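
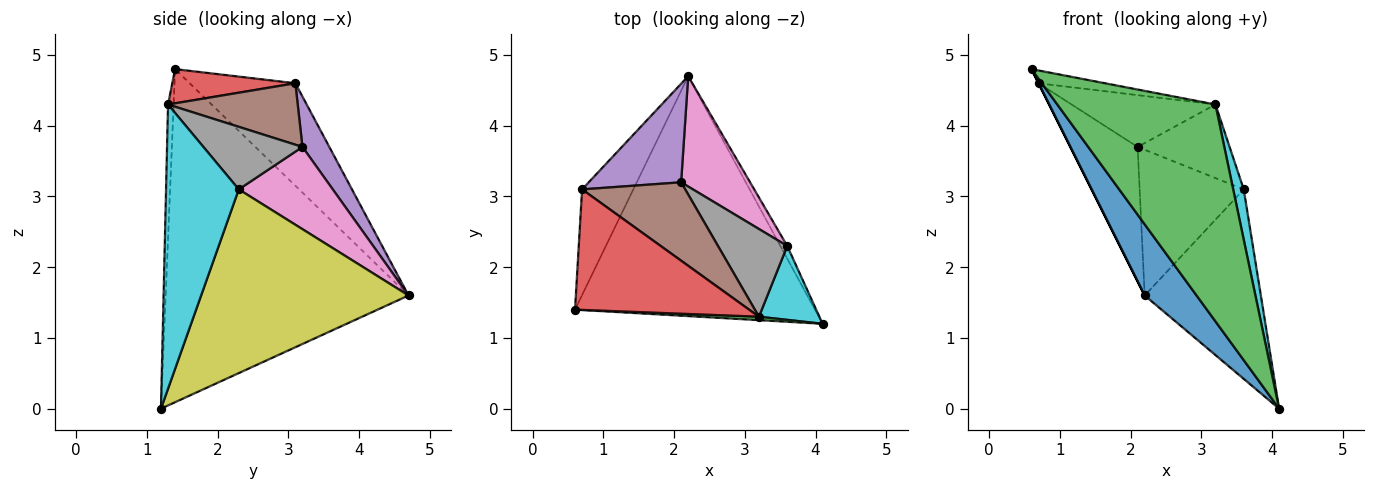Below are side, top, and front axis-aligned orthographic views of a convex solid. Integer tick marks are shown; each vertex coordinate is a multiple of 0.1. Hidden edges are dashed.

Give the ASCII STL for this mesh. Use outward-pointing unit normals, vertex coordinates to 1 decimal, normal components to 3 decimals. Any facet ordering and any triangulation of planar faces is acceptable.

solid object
 facet normal -0.800 -0.171 -0.576
  outer loop
   vertex 2.2 4.7 1.6
   vertex 4.1 1.2 0.0
   vertex 0.6 1.4 4.8
  endloop
 endfacet
 facet normal -0.894 0.000 -0.447
  outer loop
   vertex 0.7 3.1 4.6
   vertex 2.2 4.7 1.6
   vertex 0.6 1.4 4.8
  endloop
 endfacet
 facet normal -0.035 -0.999 0.016
  outer loop
   vertex 3.2 1.3 4.3
   vertex 0.6 1.4 4.8
   vertex 4.1 1.2 0.0
  endloop
 endfacet
 facet normal 0.192 0.104 0.976
  outer loop
   vertex 3.2 1.3 4.3
   vertex 0.7 3.1 4.6
   vertex 0.6 1.4 4.8
  endloop
 endfacet
 facet normal 0.307 0.767 0.563
  outer loop
   vertex 2.1 3.2 3.7
   vertex 2.2 4.7 1.6
   vertex 0.7 3.1 4.6
  endloop
 endfacet
 facet normal 0.445 0.494 0.747
  outer loop
   vertex 2.1 3.2 3.7
   vertex 0.7 3.1 4.6
   vertex 3.2 1.3 4.3
  endloop
 endfacet
 facet normal 0.584 0.647 0.490
  outer loop
   vertex 3.6 2.3 3.1
   vertex 2.2 4.7 1.6
   vertex 2.1 3.2 3.7
  endloop
 endfacet
 facet normal 0.569 0.528 0.630
  outer loop
   vertex 3.6 2.3 3.1
   vertex 2.1 3.2 3.7
   vertex 3.2 1.3 4.3
  endloop
 endfacet
 facet normal 0.872 0.488 -0.033
  outer loop
   vertex 3.6 2.3 3.1
   vertex 4.1 1.2 0.0
   vertex 2.2 4.7 1.6
  endloop
 endfacet
 facet normal 0.968 -0.140 0.206
  outer loop
   vertex 3.6 2.3 3.1
   vertex 3.2 1.3 4.3
   vertex 4.1 1.2 0.0
  endloop
 endfacet
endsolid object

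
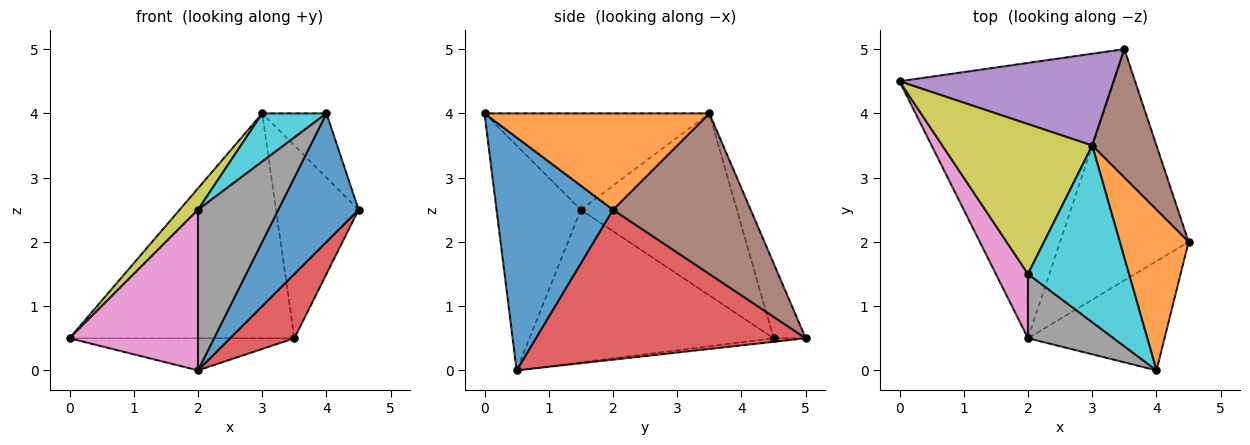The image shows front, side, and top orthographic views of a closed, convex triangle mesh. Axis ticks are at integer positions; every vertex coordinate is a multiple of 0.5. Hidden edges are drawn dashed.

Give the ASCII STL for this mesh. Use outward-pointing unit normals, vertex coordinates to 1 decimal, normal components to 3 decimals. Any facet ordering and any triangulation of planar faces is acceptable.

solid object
 facet normal 0.741 -0.511 -0.435
  outer loop
   vertex 4.0 0.0 4.0
   vertex 2.0 0.5 0.0
   vertex 4.5 2.0 2.5
  endloop
 endfacet
 facet normal 0.793 0.226 0.566
  outer loop
   vertex 3.0 3.5 4.0
   vertex 4.0 0.0 4.0
   vertex 4.5 2.0 2.5
  endloop
 endfacet
 facet normal -0.017 0.116 -0.993
  outer loop
   vertex 3.5 5.0 0.5
   vertex 2.0 0.5 0.0
   vertex 0.0 4.5 0.5
  endloop
 endfacet
 facet normal 0.747 -0.178 -0.640
  outer loop
   vertex 3.5 5.0 0.5
   vertex 4.5 2.0 2.5
   vertex 2.0 0.5 0.0
  endloop
 endfacet
 facet normal -0.131 0.918 0.375
  outer loop
   vertex 3.5 5.0 0.5
   vertex 0.0 4.5 0.5
   vertex 3.0 3.5 4.0
  endloop
 endfacet
 facet normal 0.811 0.487 0.324
  outer loop
   vertex 3.5 5.0 0.5
   vertex 3.0 3.5 4.0
   vertex 4.5 2.0 2.5
  endloop
 endfacet
 facet normal -0.870 -0.458 0.183
  outer loop
   vertex 2.0 1.5 2.5
   vertex 0.0 4.5 0.5
   vertex 2.0 0.5 0.0
  endloop
 endfacet
 facet normal -0.698 -0.665 0.266
  outer loop
   vertex 2.0 1.5 2.5
   vertex 2.0 0.5 0.0
   vertex 4.0 0.0 4.0
  endloop
 endfacet
 facet normal -0.769 -0.090 0.633
  outer loop
   vertex 2.0 1.5 2.5
   vertex 3.0 3.5 4.0
   vertex 0.0 4.5 0.5
  endloop
 endfacet
 facet normal -0.677 -0.194 0.710
  outer loop
   vertex 2.0 1.5 2.5
   vertex 4.0 0.0 4.0
   vertex 3.0 3.5 4.0
  endloop
 endfacet
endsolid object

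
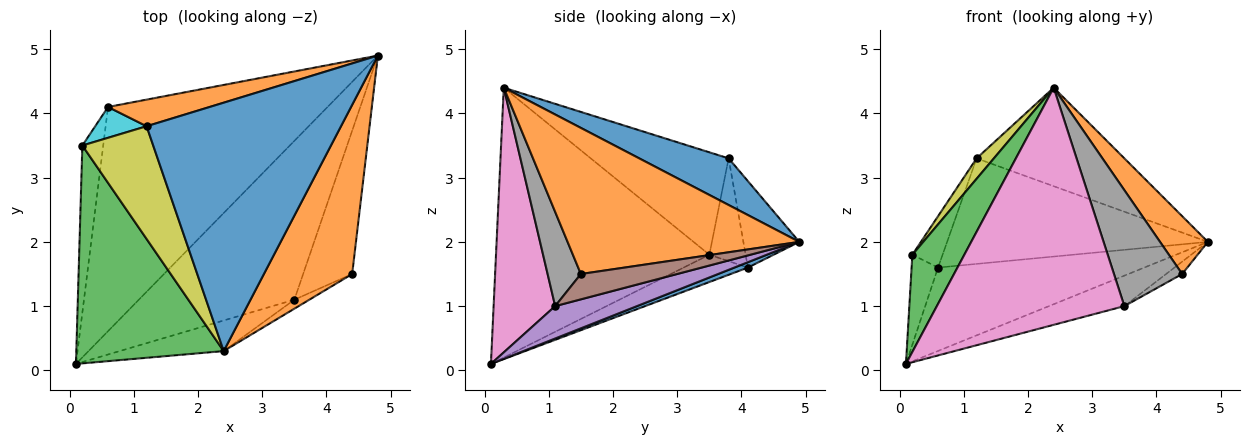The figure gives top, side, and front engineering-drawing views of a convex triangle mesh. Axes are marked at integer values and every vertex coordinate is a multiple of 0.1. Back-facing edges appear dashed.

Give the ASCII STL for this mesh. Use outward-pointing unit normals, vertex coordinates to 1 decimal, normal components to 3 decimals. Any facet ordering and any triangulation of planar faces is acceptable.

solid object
 facet normal 0.023 0.349 -0.937
  outer loop
   vertex 0.6 4.1 1.6
   vertex 4.8 4.9 2.0
   vertex 0.1 0.1 0.1
  endloop
 endfacet
 facet normal 0.843 -0.174 0.509
  outer loop
   vertex 4.4 1.5 1.5
   vertex 4.8 4.9 2.0
   vertex 2.4 0.3 4.4
  endloop
 endfacet
 facet normal -0.858 -0.209 0.469
  outer loop
   vertex 0.2 3.5 1.8
   vertex 0.1 0.1 0.1
   vertex 2.4 0.3 4.4
  endloop
 endfacet
 facet normal -0.755 0.311 -0.577
  outer loop
   vertex 0.2 3.5 1.8
   vertex 0.6 4.1 1.6
   vertex 0.1 0.1 0.1
  endloop
 endfacet
 facet normal 0.200 0.185 -0.962
  outer loop
   vertex 3.5 1.1 1.0
   vertex 0.1 0.1 0.1
   vertex 4.8 4.9 2.0
  endloop
 endfacet
 facet normal 0.458 0.076 -0.886
  outer loop
   vertex 3.5 1.1 1.0
   vertex 4.8 4.9 2.0
   vertex 4.4 1.5 1.5
  endloop
 endfacet
 facet normal 0.310 -0.943 -0.122
  outer loop
   vertex 3.5 1.1 1.0
   vertex 2.4 0.3 4.4
   vertex 0.1 0.1 0.1
  endloop
 endfacet
 facet normal 0.437 -0.897 -0.070
  outer loop
   vertex 3.5 1.1 1.0
   vertex 4.4 1.5 1.5
   vertex 2.4 0.3 4.4
  endloop
 endfacet
 facet normal -0.818 -0.103 0.566
  outer loop
   vertex 1.2 3.8 3.3
   vertex 0.2 3.5 1.8
   vertex 2.4 0.3 4.4
  endloop
 endfacet
 facet normal -0.717 0.598 0.359
  outer loop
   vertex 1.2 3.8 3.3
   vertex 0.6 4.1 1.6
   vertex 0.2 3.5 1.8
  endloop
 endfacet
 facet normal 0.218 0.360 0.907
  outer loop
   vertex 1.2 3.8 3.3
   vertex 2.4 0.3 4.4
   vertex 4.8 4.9 2.0
  endloop
 endfacet
 facet normal -0.204 0.949 0.239
  outer loop
   vertex 1.2 3.8 3.3
   vertex 4.8 4.9 2.0
   vertex 0.6 4.1 1.6
  endloop
 endfacet
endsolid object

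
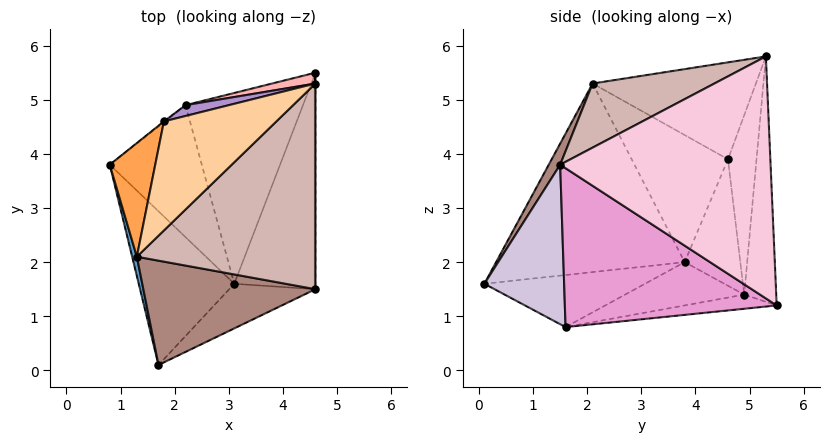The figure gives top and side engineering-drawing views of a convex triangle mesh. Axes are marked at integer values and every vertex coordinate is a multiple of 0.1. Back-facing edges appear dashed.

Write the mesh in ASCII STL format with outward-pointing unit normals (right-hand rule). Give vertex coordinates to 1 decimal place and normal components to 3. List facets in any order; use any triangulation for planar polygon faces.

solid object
 facet normal -0.971 -0.239 0.024
  outer loop
   vertex 1.3 2.1 5.3
   vertex 0.8 3.8 2.0
   vertex 1.7 0.1 1.6
  endloop
 endfacet
 facet normal -0.479 -0.022 -0.878
  outer loop
   vertex 3.1 1.6 0.8
   vertex 1.7 0.1 1.6
   vertex 0.8 3.8 2.0
  endloop
 endfacet
 facet normal -0.881 0.353 0.315
  outer loop
   vertex 1.8 4.6 3.9
   vertex 0.8 3.8 2.0
   vertex 1.3 2.1 5.3
  endloop
 endfacet
 facet normal -0.571 0.485 0.662
  outer loop
   vertex 1.8 4.6 3.9
   vertex 1.3 2.1 5.3
   vertex 4.6 5.3 5.8
  endloop
 endfacet
 facet normal -0.425 0.048 -0.904
  outer loop
   vertex 2.2 4.9 1.4
   vertex 3.1 1.6 0.8
   vertex 0.8 3.8 2.0
  endloop
 endfacet
 facet normal -0.118 0.146 -0.982
  outer loop
   vertex 2.2 4.9 1.4
   vertex 4.6 5.5 1.2
   vertex 3.1 1.6 0.8
  endloop
 endfacet
 facet normal -0.619 0.785 -0.005
  outer loop
   vertex 2.2 4.9 1.4
   vertex 0.8 3.8 2.0
   vertex 1.8 4.6 3.9
  endloop
 endfacet
 facet normal -0.239 0.970 0.042
  outer loop
   vertex 2.2 4.9 1.4
   vertex 4.6 5.3 5.8
   vertex 4.6 5.5 1.2
  endloop
 endfacet
 facet normal -0.286 0.956 0.069
  outer loop
   vertex 2.2 4.9 1.4
   vertex 1.8 4.6 3.9
   vertex 4.6 5.3 5.8
  endloop
 endfacet
 facet normal 0.599 -0.732 -0.324
  outer loop
   vertex 4.6 1.5 3.8
   vertex 1.7 0.1 1.6
   vertex 3.1 1.6 0.8
  endloop
 endfacet
 facet normal 0.059 -0.876 0.480
  outer loop
   vertex 4.6 1.5 3.8
   vertex 1.3 2.1 5.3
   vertex 1.7 0.1 1.6
  endloop
 endfacet
 facet normal 0.303 -0.444 0.843
  outer loop
   vertex 4.6 1.5 3.8
   vertex 4.6 5.3 5.8
   vertex 1.3 2.1 5.3
  endloop
 endfacet
 facet normal 0.854 -0.284 -0.436
  outer loop
   vertex 4.6 1.5 3.8
   vertex 3.1 1.6 0.8
   vertex 4.6 5.5 1.2
  endloop
 endfacet
 facet normal 1.000 0.000 0.000
  outer loop
   vertex 4.6 1.5 3.8
   vertex 4.6 5.5 1.2
   vertex 4.6 5.3 5.8
  endloop
 endfacet
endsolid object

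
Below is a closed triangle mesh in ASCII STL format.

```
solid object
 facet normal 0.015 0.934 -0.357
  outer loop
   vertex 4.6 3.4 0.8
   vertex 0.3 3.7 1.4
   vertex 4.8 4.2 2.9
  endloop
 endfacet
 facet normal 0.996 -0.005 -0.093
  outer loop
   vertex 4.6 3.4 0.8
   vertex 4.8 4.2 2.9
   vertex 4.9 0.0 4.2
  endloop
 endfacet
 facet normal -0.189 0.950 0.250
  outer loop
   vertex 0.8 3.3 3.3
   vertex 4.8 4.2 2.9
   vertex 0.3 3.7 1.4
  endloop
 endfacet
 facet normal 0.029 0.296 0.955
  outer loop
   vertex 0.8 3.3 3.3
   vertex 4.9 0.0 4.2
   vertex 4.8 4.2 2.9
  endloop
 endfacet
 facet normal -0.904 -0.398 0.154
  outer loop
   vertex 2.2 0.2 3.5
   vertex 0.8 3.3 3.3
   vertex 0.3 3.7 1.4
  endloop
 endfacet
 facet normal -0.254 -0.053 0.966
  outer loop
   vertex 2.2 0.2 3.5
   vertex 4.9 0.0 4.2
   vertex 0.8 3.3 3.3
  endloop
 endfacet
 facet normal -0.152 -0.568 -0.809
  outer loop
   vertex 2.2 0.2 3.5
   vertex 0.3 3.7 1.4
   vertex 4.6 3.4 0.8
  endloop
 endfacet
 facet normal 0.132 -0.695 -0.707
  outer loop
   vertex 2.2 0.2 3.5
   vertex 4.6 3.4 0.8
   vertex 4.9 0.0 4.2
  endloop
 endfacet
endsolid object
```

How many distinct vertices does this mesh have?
6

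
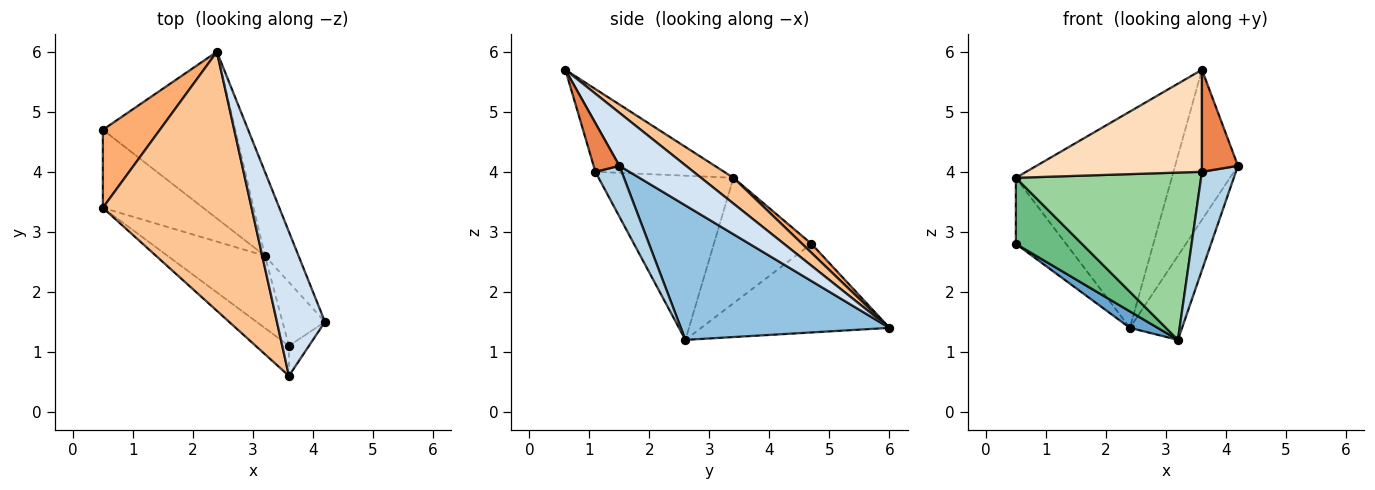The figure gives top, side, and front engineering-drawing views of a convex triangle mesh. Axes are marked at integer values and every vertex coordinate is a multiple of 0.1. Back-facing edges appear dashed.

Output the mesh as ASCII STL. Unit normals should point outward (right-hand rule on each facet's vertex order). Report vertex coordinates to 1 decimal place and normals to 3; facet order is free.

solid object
 facet normal -0.554 -0.082 -0.828
  outer loop
   vertex 3.2 2.6 1.2
   vertex 0.5 4.7 2.8
   vertex 2.4 6.0 1.4
  endloop
 endfacet
 facet normal 0.943 0.236 -0.236
  outer loop
   vertex 3.2 2.6 1.2
   vertex 2.4 6.0 1.4
   vertex 4.2 1.5 4.1
  endloop
 endfacet
 facet normal 0.545 -0.704 -0.455
  outer loop
   vertex 3.6 1.1 4.0
   vertex 3.2 2.6 1.2
   vertex 4.2 1.5 4.1
  endloop
 endfacet
 facet normal 0.607 0.573 0.550
  outer loop
   vertex 3.6 0.6 5.7
   vertex 4.2 1.5 4.1
   vertex 2.4 6.0 1.4
  endloop
 endfacet
 facet normal 0.566 -0.791 -0.233
  outer loop
   vertex 3.6 0.6 5.7
   vertex 3.6 1.1 4.0
   vertex 4.2 1.5 4.1
  endloop
 endfacet
 facet normal 0.120 0.641 0.758
  outer loop
   vertex 0.5 3.4 3.9
   vertex 2.4 6.0 1.4
   vertex 0.5 4.7 2.8
  endloop
 endfacet
 facet normal 0.132 0.635 0.761
  outer loop
   vertex 0.5 3.4 3.9
   vertex 3.6 0.6 5.7
   vertex 2.4 6.0 1.4
  endloop
 endfacet
 facet normal -0.575 -0.785 -0.231
  outer loop
   vertex 0.5 3.4 3.9
   vertex 3.6 1.1 4.0
   vertex 3.6 0.6 5.7
  endloop
 endfacet
 facet normal -0.691 -0.467 -0.552
  outer loop
   vertex 0.5 3.4 3.9
   vertex 0.5 4.7 2.8
   vertex 3.2 2.6 1.2
  endloop
 endfacet
 facet normal -0.556 -0.763 -0.330
  outer loop
   vertex 0.5 3.4 3.9
   vertex 3.2 2.6 1.2
   vertex 3.6 1.1 4.0
  endloop
 endfacet
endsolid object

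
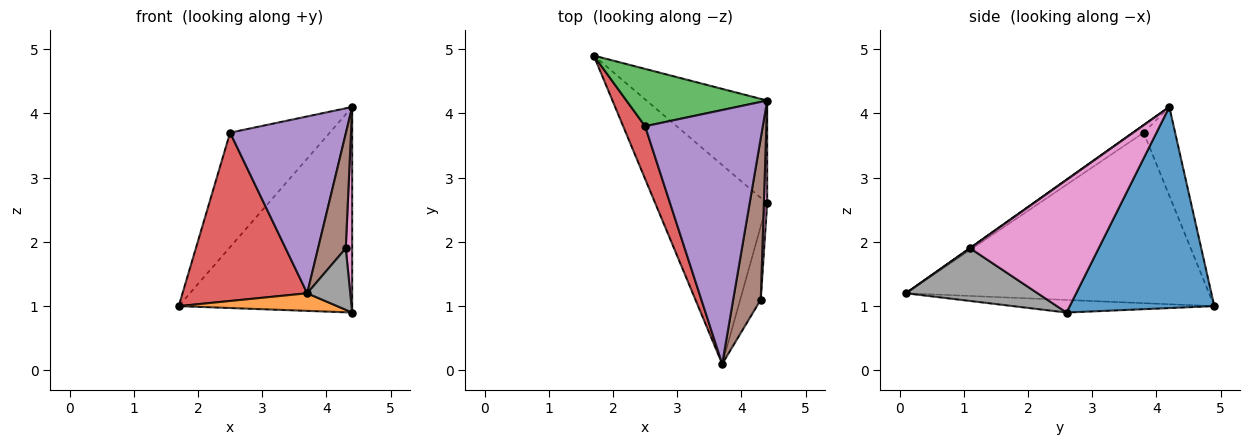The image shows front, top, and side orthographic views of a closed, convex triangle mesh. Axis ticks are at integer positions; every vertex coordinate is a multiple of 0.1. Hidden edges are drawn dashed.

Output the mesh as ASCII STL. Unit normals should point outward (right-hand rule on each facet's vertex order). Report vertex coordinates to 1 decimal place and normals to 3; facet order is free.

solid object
 facet normal 0.598 0.717 -0.359
  outer loop
   vertex 4.4 2.6 0.9
   vertex 1.7 4.9 1.0
   vertex 4.4 4.2 4.1
  endloop
 endfacet
 facet normal -0.111 -0.088 -0.990
  outer loop
   vertex 4.4 2.6 0.9
   vertex 3.7 0.1 1.2
   vertex 1.7 4.9 1.0
  endloop
 endfacet
 facet normal -0.272 0.860 0.431
  outer loop
   vertex 2.5 3.8 3.7
   vertex 4.4 4.2 4.1
   vertex 1.7 4.9 1.0
  endloop
 endfacet
 facet normal -0.918 -0.378 0.118
  outer loop
   vertex 2.5 3.8 3.7
   vertex 1.7 4.9 1.0
   vertex 3.7 0.1 1.2
  endloop
 endfacet
 facet normal -0.052 -0.571 0.819
  outer loop
   vertex 2.5 3.8 3.7
   vertex 3.7 0.1 1.2
   vertex 4.4 4.2 4.1
  endloop
 endfacet
 facet normal 0.014 -0.579 0.815
  outer loop
   vertex 4.3 1.1 1.9
   vertex 4.4 4.2 4.1
   vertex 3.7 0.1 1.2
  endloop
 endfacet
 facet normal 0.998 -0.050 0.025
  outer loop
   vertex 4.3 1.1 1.9
   vertex 4.4 2.6 0.9
   vertex 4.4 4.2 4.1
  endloop
 endfacet
 facet normal 0.891 -0.291 -0.348
  outer loop
   vertex 4.3 1.1 1.9
   vertex 3.7 0.1 1.2
   vertex 4.4 2.6 0.9
  endloop
 endfacet
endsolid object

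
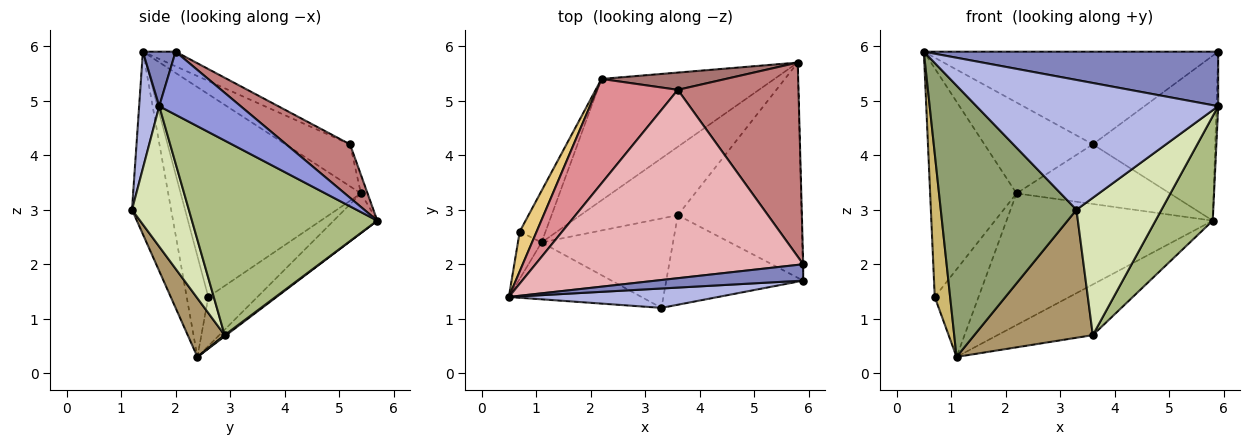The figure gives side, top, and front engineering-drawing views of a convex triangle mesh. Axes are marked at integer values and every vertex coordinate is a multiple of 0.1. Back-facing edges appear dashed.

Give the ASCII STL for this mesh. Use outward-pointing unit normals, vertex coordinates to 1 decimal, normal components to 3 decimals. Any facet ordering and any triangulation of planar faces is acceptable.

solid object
 facet normal -0.154 0.726 -0.670
  outer loop
   vertex 2.2 5.4 3.3
   vertex 5.8 5.7 2.8
   vertex 1.1 2.4 0.3
  endloop
 endfacet
 facet normal 0.106 -0.952 0.286
  outer loop
   vertex 5.9 2.0 5.9
   vertex 0.5 1.4 5.9
   vertex 5.9 1.7 4.9
  endloop
 endfacet
 facet normal 1.000 0.022 -0.006
  outer loop
   vertex 5.9 2.0 5.9
   vertex 5.9 1.7 4.9
   vertex 5.8 5.7 2.8
  endloop
 endfacet
 facet normal 0.082 -0.986 0.147
  outer loop
   vertex 3.3 1.2 3.0
   vertex 5.9 1.7 4.9
   vertex 0.5 1.4 5.9
  endloop
 endfacet
 facet normal -0.272 -0.942 -0.197
  outer loop
   vertex 3.3 1.2 3.0
   vertex 0.5 1.4 5.9
   vertex 1.1 2.4 0.3
  endloop
 endfacet
 facet normal 0.817 -0.252 -0.519
  outer loop
   vertex 3.6 2.9 0.7
   vertex 5.8 5.7 2.8
   vertex 5.9 1.7 4.9
  endloop
 endfacet
 facet normal 0.010 0.595 -0.804
  outer loop
   vertex 3.6 2.9 0.7
   vertex 1.1 2.4 0.3
   vertex 5.8 5.7 2.8
  endloop
 endfacet
 facet normal 0.489 -0.731 -0.476
  outer loop
   vertex 3.6 2.9 0.7
   vertex 5.9 1.7 4.9
   vertex 3.3 1.2 3.0
  endloop
 endfacet
 facet normal 0.248 -0.794 -0.555
  outer loop
   vertex 3.6 2.9 0.7
   vertex 3.3 1.2 3.0
   vertex 1.1 2.4 0.3
  endloop
 endfacet
 facet normal -0.800 -0.570 -0.187
  outer loop
   vertex 0.7 2.6 1.4
   vertex 1.1 2.4 0.3
   vertex 0.5 1.4 5.9
  endloop
 endfacet
 facet normal -0.899 0.431 0.075
  outer loop
   vertex 0.7 2.6 1.4
   vertex 0.5 1.4 5.9
   vertex 2.2 5.4 3.3
  endloop
 endfacet
 facet normal -0.694 0.620 -0.365
  outer loop
   vertex 0.7 2.6 1.4
   vertex 2.2 5.4 3.3
   vertex 1.1 2.4 0.3
  endloop
 endfacet
 facet normal -0.041 0.960 0.278
  outer loop
   vertex 3.6 5.2 4.2
   vertex 5.8 5.7 2.8
   vertex 2.2 5.4 3.3
  endloop
 endfacet
 facet normal 0.320 0.614 0.722
  outer loop
   vertex 3.6 5.2 4.2
   vertex 5.9 2.0 5.9
   vertex 5.8 5.7 2.8
  endloop
 endfacet
 facet normal -0.364 0.611 0.702
  outer loop
   vertex 3.6 5.2 4.2
   vertex 2.2 5.4 3.3
   vertex 0.5 1.4 5.9
  endloop
 endfacet
 facet normal -0.049 0.441 0.896
  outer loop
   vertex 3.6 5.2 4.2
   vertex 0.5 1.4 5.9
   vertex 5.9 2.0 5.9
  endloop
 endfacet
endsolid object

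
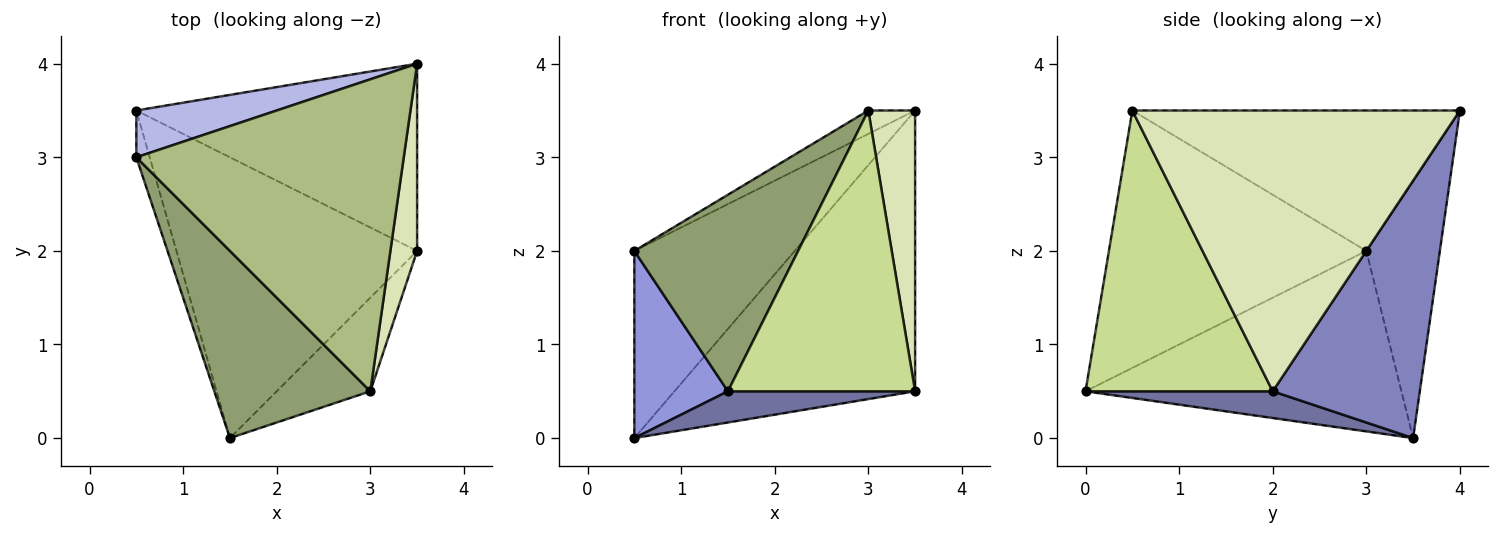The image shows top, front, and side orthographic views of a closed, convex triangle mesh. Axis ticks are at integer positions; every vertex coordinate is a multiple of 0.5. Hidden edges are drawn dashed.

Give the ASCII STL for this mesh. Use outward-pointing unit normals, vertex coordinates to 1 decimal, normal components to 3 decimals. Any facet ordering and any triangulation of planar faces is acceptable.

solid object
 facet normal 0.110 -0.110 -0.988
  outer loop
   vertex 1.5 0.0 0.5
   vertex 0.5 3.5 0.0
   vertex 3.5 2.0 0.5
  endloop
 endfacet
 facet normal 0.453 0.742 -0.494
  outer loop
   vertex 3.5 4.0 3.5
   vertex 3.5 2.0 0.5
   vertex 0.5 3.5 0.0
  endloop
 endfacet
 facet normal -0.956 -0.283 -0.071
  outer loop
   vertex 0.5 3.0 2.0
   vertex 0.5 3.5 0.0
   vertex 1.5 0.0 0.5
  endloop
 endfacet
 facet normal -0.406 0.886 0.222
  outer loop
   vertex 0.5 3.0 2.0
   vertex 3.5 4.0 3.5
   vertex 0.5 3.5 0.0
  endloop
 endfacet
 facet normal -0.751 -0.478 0.455
  outer loop
   vertex 3.0 0.5 3.5
   vertex 0.5 3.0 2.0
   vertex 1.5 0.0 0.5
  endloop
 endfacet
 facet normal -0.464 0.066 0.883
  outer loop
   vertex 3.0 0.5 3.5
   vertex 3.5 4.0 3.5
   vertex 0.5 3.0 2.0
  endloop
 endfacet
 facet normal 0.688 -0.688 -0.229
  outer loop
   vertex 3.0 0.5 3.5
   vertex 1.5 0.0 0.5
   vertex 3.5 2.0 0.5
  endloop
 endfacet
 facet normal 0.986 -0.141 0.094
  outer loop
   vertex 3.0 0.5 3.5
   vertex 3.5 2.0 0.5
   vertex 3.5 4.0 3.5
  endloop
 endfacet
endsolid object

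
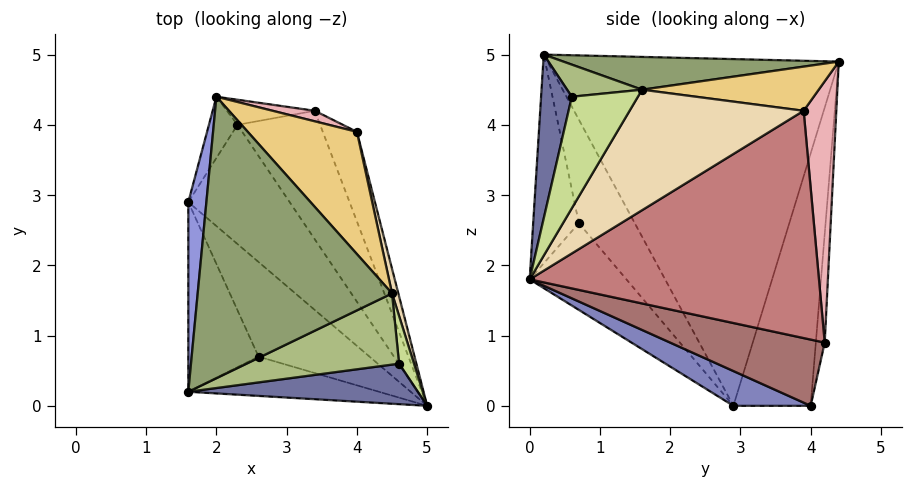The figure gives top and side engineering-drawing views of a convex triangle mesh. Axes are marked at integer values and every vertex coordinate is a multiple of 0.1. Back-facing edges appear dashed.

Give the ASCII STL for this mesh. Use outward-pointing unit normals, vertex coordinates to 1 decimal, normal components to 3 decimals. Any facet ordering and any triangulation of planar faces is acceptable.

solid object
 facet normal 0.176 -0.953 0.247
  outer loop
   vertex 4.6 0.6 4.4
   vertex 1.6 0.2 5.0
   vertex 5.0 0.0 1.8
  endloop
 endfacet
 facet normal 0.318 -0.202 -0.926
  outer loop
   vertex 1.6 2.9 0.0
   vertex 2.3 4.0 0.0
   vertex 5.0 0.0 1.8
  endloop
 endfacet
 facet normal -0.994 0.096 0.052
  outer loop
   vertex 1.6 2.9 0.0
   vertex 1.6 0.2 5.0
   vertex 2.0 4.4 4.9
  endloop
 endfacet
 facet normal -0.840 0.534 -0.095
  outer loop
   vertex 1.6 2.9 0.0
   vertex 2.0 4.4 4.9
   vertex 2.3 4.0 0.0
  endloop
 endfacet
 facet normal 0.166 0.008 0.986
  outer loop
   vertex 4.5 1.6 4.5
   vertex 2.0 4.4 4.9
   vertex 1.6 0.2 5.0
  endloop
 endfacet
 facet normal 0.205 -0.077 0.976
  outer loop
   vertex 4.5 1.6 4.5
   vertex 1.6 0.2 5.0
   vertex 4.6 0.6 4.4
  endloop
 endfacet
 facet normal 0.988 0.086 0.132
  outer loop
   vertex 4.5 1.6 4.5
   vertex 4.6 0.6 4.4
   vertex 5.0 0.0 1.8
  endloop
 endfacet
 facet normal -0.365 -0.870 -0.333
  outer loop
   vertex 2.6 0.7 2.6
   vertex 5.0 0.0 1.8
   vertex 1.6 0.2 5.0
  endloop
 endfacet
 facet normal -0.574 -0.721 -0.389
  outer loop
   vertex 2.6 0.7 2.6
   vertex 1.6 0.2 5.0
   vertex 1.6 2.9 0.0
  endloop
 endfacet
 facet normal -0.392 -0.771 -0.502
  outer loop
   vertex 2.6 0.7 2.6
   vertex 1.6 2.9 0.0
   vertex 5.0 0.0 1.8
  endloop
 endfacet
 facet normal 0.368 0.198 0.909
  outer loop
   vertex 4.0 3.9 4.2
   vertex 2.0 4.4 4.9
   vertex 4.5 1.6 4.5
  endloop
 endfacet
 facet normal 0.975 0.218 0.051
  outer loop
   vertex 4.0 3.9 4.2
   vertex 4.5 1.6 4.5
   vertex 5.0 0.0 1.8
  endloop
 endfacet
 facet normal 0.624 0.071 -0.778
  outer loop
   vertex 3.4 4.2 0.9
   vertex 5.0 0.0 1.8
   vertex 2.3 4.0 0.0
  endloop
 endfacet
 facet normal 0.935 0.326 -0.140
  outer loop
   vertex 3.4 4.2 0.9
   vertex 4.0 3.9 4.2
   vertex 5.0 0.0 1.8
  endloop
 endfacet
 facet normal -0.108 0.990 -0.087
  outer loop
   vertex 3.4 4.2 0.9
   vertex 2.3 4.0 0.0
   vertex 2.0 4.4 4.9
  endloop
 endfacet
 facet normal 0.256 0.966 0.041
  outer loop
   vertex 3.4 4.2 0.9
   vertex 2.0 4.4 4.9
   vertex 4.0 3.9 4.2
  endloop
 endfacet
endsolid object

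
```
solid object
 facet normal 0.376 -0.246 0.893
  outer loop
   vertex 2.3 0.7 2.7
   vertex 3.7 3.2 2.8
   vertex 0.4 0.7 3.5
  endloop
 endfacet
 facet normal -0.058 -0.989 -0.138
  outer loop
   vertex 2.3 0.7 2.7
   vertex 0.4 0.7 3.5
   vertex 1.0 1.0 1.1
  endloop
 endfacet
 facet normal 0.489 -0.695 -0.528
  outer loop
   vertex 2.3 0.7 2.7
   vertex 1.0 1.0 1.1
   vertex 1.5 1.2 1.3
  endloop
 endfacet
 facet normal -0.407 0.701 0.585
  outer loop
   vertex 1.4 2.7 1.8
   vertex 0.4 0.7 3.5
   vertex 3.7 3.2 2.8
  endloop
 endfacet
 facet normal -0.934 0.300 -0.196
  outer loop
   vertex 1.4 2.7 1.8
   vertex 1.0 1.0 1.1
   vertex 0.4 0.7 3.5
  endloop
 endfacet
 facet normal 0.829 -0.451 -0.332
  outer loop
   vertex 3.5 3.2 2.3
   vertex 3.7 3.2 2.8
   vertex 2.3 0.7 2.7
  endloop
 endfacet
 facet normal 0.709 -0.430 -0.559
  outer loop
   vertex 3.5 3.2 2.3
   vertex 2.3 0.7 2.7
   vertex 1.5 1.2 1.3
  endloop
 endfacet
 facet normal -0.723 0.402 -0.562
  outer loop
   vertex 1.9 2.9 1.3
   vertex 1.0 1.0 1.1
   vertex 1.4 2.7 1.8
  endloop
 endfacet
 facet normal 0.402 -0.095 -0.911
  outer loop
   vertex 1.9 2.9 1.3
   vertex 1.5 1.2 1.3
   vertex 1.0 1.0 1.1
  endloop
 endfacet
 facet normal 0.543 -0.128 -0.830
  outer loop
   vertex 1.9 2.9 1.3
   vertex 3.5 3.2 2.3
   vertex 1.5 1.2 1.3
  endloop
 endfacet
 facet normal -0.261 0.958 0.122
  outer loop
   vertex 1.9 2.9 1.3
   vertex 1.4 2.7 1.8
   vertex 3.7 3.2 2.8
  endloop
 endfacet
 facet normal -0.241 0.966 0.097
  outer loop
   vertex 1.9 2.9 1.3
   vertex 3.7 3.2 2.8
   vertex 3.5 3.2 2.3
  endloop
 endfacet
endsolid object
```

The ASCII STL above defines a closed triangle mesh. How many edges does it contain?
18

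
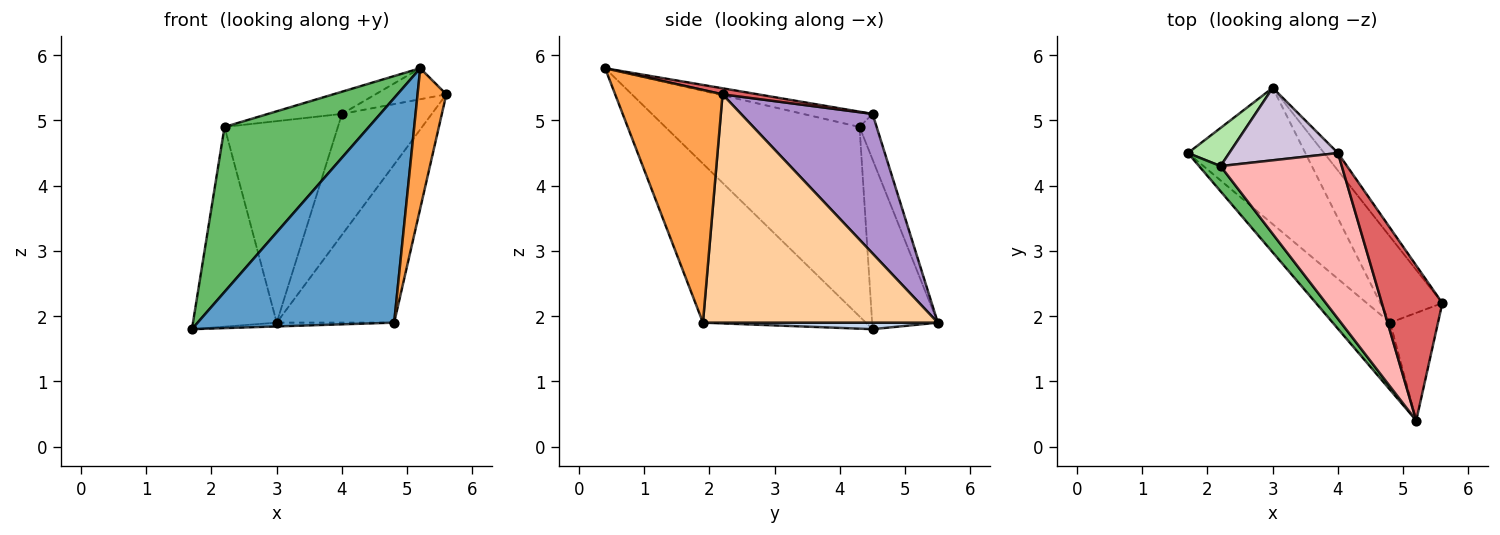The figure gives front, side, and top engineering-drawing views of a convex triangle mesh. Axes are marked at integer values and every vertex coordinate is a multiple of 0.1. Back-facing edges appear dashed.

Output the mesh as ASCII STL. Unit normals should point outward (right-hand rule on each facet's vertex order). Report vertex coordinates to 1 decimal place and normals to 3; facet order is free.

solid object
 facet normal -0.622 -0.750 -0.225
  outer loop
   vertex 4.8 1.9 1.9
   vertex 5.2 0.4 5.8
   vertex 1.7 4.5 1.8
  endloop
 endfacet
 facet normal 0.055 0.028 -0.998
  outer loop
   vertex 4.8 1.9 1.9
   vertex 1.7 4.5 1.8
   vertex 3.0 5.5 1.9
  endloop
 endfacet
 facet normal 0.947 -0.254 -0.195
  outer loop
   vertex 4.8 1.9 1.9
   vertex 5.6 2.2 5.4
   vertex 5.2 0.4 5.8
  endloop
 endfacet
 facet normal 0.869 0.435 -0.236
  outer loop
   vertex 4.8 1.9 1.9
   vertex 3.0 5.5 1.9
   vertex 5.6 2.2 5.4
  endloop
 endfacet
 facet normal -0.799 -0.594 0.091
  outer loop
   vertex 2.2 4.3 4.9
   vertex 1.7 4.5 1.8
   vertex 5.2 0.4 5.8
  endloop
 endfacet
 facet normal -0.610 0.778 0.149
  outer loop
   vertex 2.2 4.3 4.9
   vertex 3.0 5.5 1.9
   vertex 1.7 4.5 1.8
  endloop
 endfacet
 facet normal 0.098 0.195 0.976
  outer loop
   vertex 4.0 4.5 5.1
   vertex 5.2 0.4 5.8
   vertex 5.6 2.2 5.4
  endloop
 endfacet
 facet normal -0.124 0.132 0.984
  outer loop
   vertex 4.0 4.5 5.1
   vertex 2.2 4.3 4.9
   vertex 5.2 0.4 5.8
  endloop
 endfacet
 facet normal 0.823 0.562 -0.082
  outer loop
   vertex 4.0 4.5 5.1
   vertex 5.6 2.2 5.4
   vertex 3.0 5.5 1.9
  endloop
 endfacet
 facet normal -0.141 0.932 0.335
  outer loop
   vertex 4.0 4.5 5.1
   vertex 3.0 5.5 1.9
   vertex 2.2 4.3 4.9
  endloop
 endfacet
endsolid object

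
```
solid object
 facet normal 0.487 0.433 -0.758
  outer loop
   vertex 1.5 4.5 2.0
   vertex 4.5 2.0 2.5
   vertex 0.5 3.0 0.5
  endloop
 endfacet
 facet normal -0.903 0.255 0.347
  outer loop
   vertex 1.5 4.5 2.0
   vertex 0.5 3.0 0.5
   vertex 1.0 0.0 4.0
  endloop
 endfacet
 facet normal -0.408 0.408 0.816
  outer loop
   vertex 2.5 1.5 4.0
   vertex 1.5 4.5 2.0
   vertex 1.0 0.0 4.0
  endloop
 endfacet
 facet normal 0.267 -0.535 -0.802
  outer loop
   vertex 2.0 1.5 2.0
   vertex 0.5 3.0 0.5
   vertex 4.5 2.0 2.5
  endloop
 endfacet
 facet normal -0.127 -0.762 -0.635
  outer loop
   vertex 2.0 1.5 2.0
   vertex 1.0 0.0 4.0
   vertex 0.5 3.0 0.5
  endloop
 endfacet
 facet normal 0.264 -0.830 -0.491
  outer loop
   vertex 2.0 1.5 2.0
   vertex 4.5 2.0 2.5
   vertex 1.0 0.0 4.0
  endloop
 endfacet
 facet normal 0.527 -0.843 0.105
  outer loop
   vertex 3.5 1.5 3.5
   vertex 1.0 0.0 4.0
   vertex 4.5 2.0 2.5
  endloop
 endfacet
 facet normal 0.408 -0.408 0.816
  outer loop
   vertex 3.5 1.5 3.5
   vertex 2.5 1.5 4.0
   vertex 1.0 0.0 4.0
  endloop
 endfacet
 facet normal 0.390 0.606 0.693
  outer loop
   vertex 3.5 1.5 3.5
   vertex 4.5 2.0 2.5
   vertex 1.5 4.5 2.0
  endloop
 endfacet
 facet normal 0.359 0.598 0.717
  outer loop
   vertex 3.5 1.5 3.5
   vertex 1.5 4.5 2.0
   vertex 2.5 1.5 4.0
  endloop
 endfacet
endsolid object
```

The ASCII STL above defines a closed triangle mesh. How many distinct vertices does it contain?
7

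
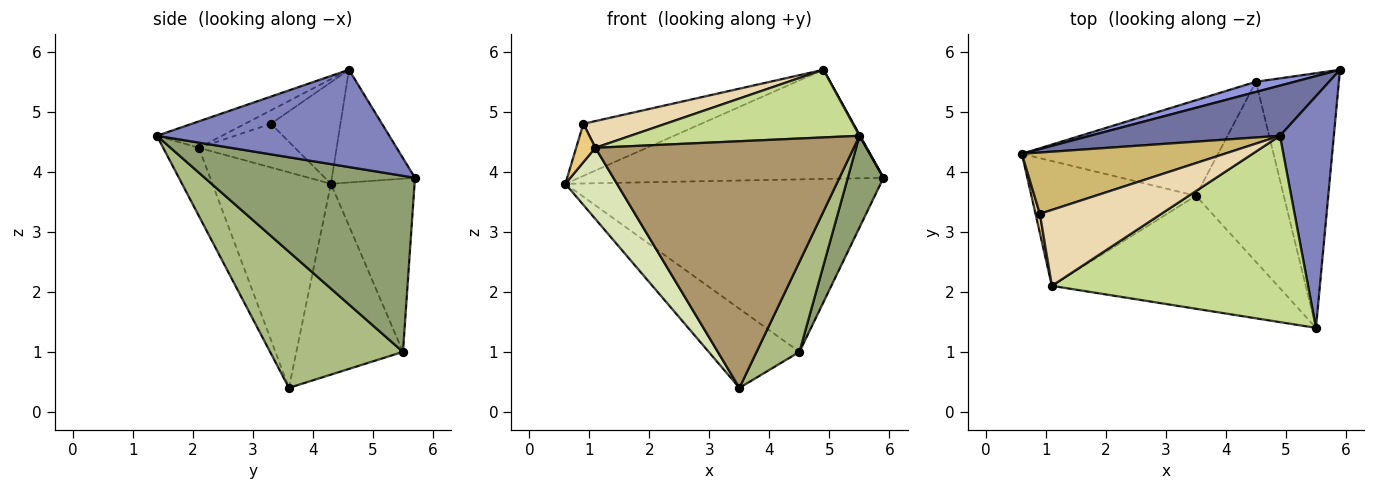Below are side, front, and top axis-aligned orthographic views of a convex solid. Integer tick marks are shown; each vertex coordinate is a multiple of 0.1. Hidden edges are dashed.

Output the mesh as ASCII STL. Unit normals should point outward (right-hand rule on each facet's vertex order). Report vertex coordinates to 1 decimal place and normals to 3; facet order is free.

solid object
 facet normal -0.241 0.882 0.405
  outer loop
   vertex 4.9 4.6 5.7
   vertex 5.9 5.7 3.9
   vertex 0.6 4.3 3.8
  endloop
 endfacet
 facet normal 0.875 -0.003 0.484
  outer loop
   vertex 4.9 4.6 5.7
   vertex 5.5 1.4 4.6
   vertex 5.9 5.7 3.9
  endloop
 endfacet
 facet normal -0.256 0.965 0.057
  outer loop
   vertex 4.5 5.5 1.0
   vertex 0.6 4.3 3.8
   vertex 5.9 5.7 3.9
  endloop
 endfacet
 facet normal -0.600 0.510 -0.616
  outer loop
   vertex 4.5 5.5 1.0
   vertex 3.5 3.6 0.4
   vertex 0.6 4.3 3.8
  endloop
 endfacet
 facet normal 0.894 -0.152 -0.421
  outer loop
   vertex 4.5 5.5 1.0
   vertex 5.9 5.7 3.9
   vertex 5.5 1.4 4.6
  endloop
 endfacet
 facet normal 0.811 -0.262 -0.523
  outer loop
   vertex 4.5 5.5 1.0
   vertex 5.5 1.4 4.6
   vertex 3.5 3.6 0.4
  endloop
 endfacet
 facet normal -0.097 -0.340 0.936
  outer loop
   vertex 1.1 2.1 4.4
   vertex 5.5 1.4 4.6
   vertex 4.9 4.6 5.7
  endloop
 endfacet
 facet normal -0.751 -0.327 -0.573
  outer loop
   vertex 1.1 2.1 4.4
   vertex 0.6 4.3 3.8
   vertex 3.5 3.6 0.4
  endloop
 endfacet
 facet normal -0.125 -0.902 -0.413
  outer loop
   vertex 1.1 2.1 4.4
   vertex 3.5 3.6 0.4
   vertex 5.5 1.4 4.6
  endloop
 endfacet
 facet normal -0.357 0.605 0.712
  outer loop
   vertex 0.9 3.3 4.8
   vertex 4.9 4.6 5.7
   vertex 0.6 4.3 3.8
  endloop
 endfacet
 facet normal -0.976 -0.195 0.098
  outer loop
   vertex 0.9 3.3 4.8
   vertex 0.6 4.3 3.8
   vertex 1.1 2.1 4.4
  endloop
 endfacet
 facet normal -0.104 -0.330 0.938
  outer loop
   vertex 0.9 3.3 4.8
   vertex 1.1 2.1 4.4
   vertex 4.9 4.6 5.7
  endloop
 endfacet
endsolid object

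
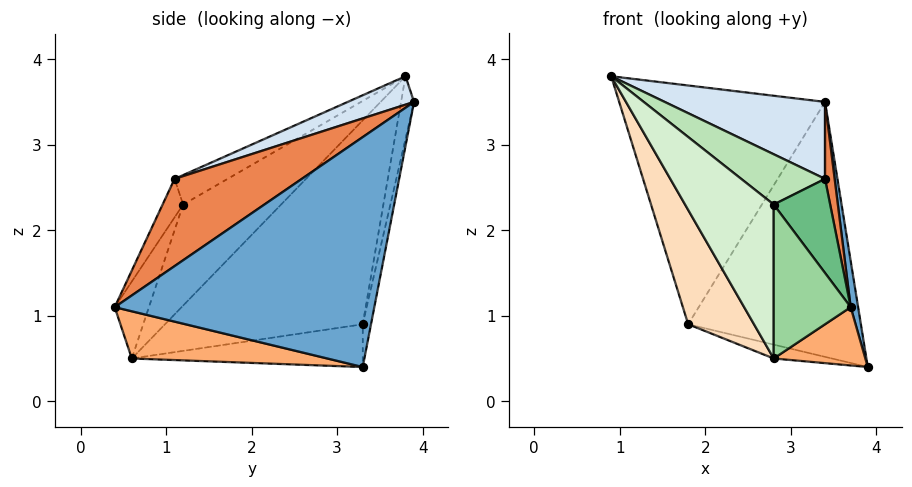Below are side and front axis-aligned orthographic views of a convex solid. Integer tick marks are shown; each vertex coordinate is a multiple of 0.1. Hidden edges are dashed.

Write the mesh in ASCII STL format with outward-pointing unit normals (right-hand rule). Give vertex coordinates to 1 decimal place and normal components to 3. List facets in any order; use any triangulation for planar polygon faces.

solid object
 facet normal 0.986 -0.028 0.165
  outer loop
   vertex 3.4 3.9 3.5
   vertex 3.7 0.4 1.1
   vertex 3.9 3.3 0.4
  endloop
 endfacet
 facet normal -0.062 0.980 -0.188
  outer loop
   vertex 1.8 3.3 0.9
   vertex 0.9 3.8 3.8
   vertex 3.4 3.9 3.5
  endloop
 endfacet
 facet normal -0.047 0.979 -0.197
  outer loop
   vertex 1.8 3.3 0.9
   vertex 3.4 3.9 3.5
   vertex 3.9 3.3 0.4
  endloop
 endfacet
 facet normal 0.125 -0.304 0.945
  outer loop
   vertex 3.4 1.1 2.6
   vertex 3.4 3.9 3.5
   vertex 0.9 3.8 3.8
  endloop
 endfacet
 facet normal 0.971 -0.073 0.228
  outer loop
   vertex 3.4 1.1 2.6
   vertex 3.7 0.4 1.1
   vertex 3.4 3.9 3.5
  endloop
 endfacet
 facet normal 0.502 -0.235 -0.832
  outer loop
   vertex 2.8 0.6 0.5
   vertex 3.9 3.3 0.4
   vertex 3.7 0.4 1.1
  endloop
 endfacet
 facet normal -0.231 0.058 -0.971
  outer loop
   vertex 2.8 0.6 0.5
   vertex 1.8 3.3 0.9
   vertex 3.9 3.3 0.4
  endloop
 endfacet
 facet normal -0.923 -0.307 -0.233
  outer loop
   vertex 2.8 0.6 0.5
   vertex 0.9 3.8 3.8
   vertex 1.8 3.3 0.9
  endloop
 endfacet
 facet normal -0.320 -0.881 0.347
  outer loop
   vertex 2.8 1.2 2.3
   vertex 3.7 0.4 1.1
   vertex 3.4 1.1 2.6
  endloop
 endfacet
 facet normal -0.389 -0.874 0.291
  outer loop
   vertex 2.8 1.2 2.3
   vertex 2.8 0.6 0.5
   vertex 3.7 0.4 1.1
  endloop
 endfacet
 facet normal -0.420 -0.664 0.619
  outer loop
   vertex 2.8 1.2 2.3
   vertex 3.4 1.1 2.6
   vertex 0.9 3.8 3.8
  endloop
 endfacet
 facet normal -0.724 -0.655 0.218
  outer loop
   vertex 2.8 1.2 2.3
   vertex 0.9 3.8 3.8
   vertex 2.8 0.6 0.5
  endloop
 endfacet
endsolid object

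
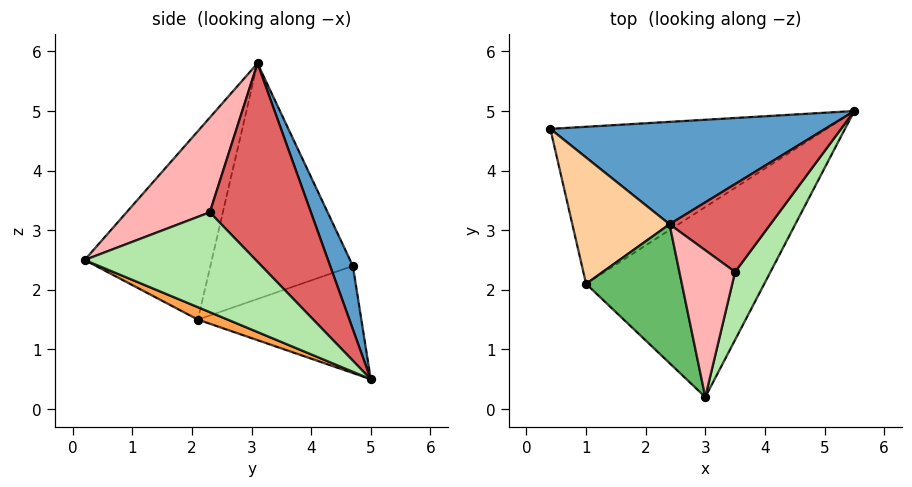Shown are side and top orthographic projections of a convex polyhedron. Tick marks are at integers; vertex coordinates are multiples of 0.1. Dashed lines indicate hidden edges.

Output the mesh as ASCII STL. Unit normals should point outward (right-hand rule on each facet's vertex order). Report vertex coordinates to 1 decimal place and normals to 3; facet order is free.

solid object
 facet normal 0.088 0.920 0.381
  outer loop
   vertex 2.4 3.1 5.8
   vertex 5.5 5.0 0.5
   vertex 0.4 4.7 2.4
  endloop
 endfacet
 facet normal -0.352 0.233 -0.907
  outer loop
   vertex 1.0 2.1 1.5
   vertex 0.4 4.7 2.4
   vertex 5.5 5.0 0.5
  endloop
 endfacet
 facet normal 0.063 -0.412 -0.909
  outer loop
   vertex 1.0 2.1 1.5
   vertex 5.5 5.0 0.5
   vertex 3.0 0.2 2.5
  endloop
 endfacet
 facet normal -0.874 -0.326 0.360
  outer loop
   vertex 1.0 2.1 1.5
   vertex 2.4 3.1 5.8
   vertex 0.4 4.7 2.4
  endloop
 endfacet
 facet normal -0.730 -0.573 0.371
  outer loop
   vertex 1.0 2.1 1.5
   vertex 3.0 0.2 2.5
   vertex 2.4 3.1 5.8
  endloop
 endfacet
 facet normal 0.889 -0.332 0.315
  outer loop
   vertex 3.5 2.3 3.3
   vertex 3.0 0.2 2.5
   vertex 5.5 5.0 0.5
  endloop
 endfacet
 facet normal 0.876 -0.187 0.445
  outer loop
   vertex 3.5 2.3 3.3
   vertex 5.5 5.0 0.5
   vertex 2.4 3.1 5.8
  endloop
 endfacet
 facet normal 0.801 -0.370 0.471
  outer loop
   vertex 3.5 2.3 3.3
   vertex 2.4 3.1 5.8
   vertex 3.0 0.2 2.5
  endloop
 endfacet
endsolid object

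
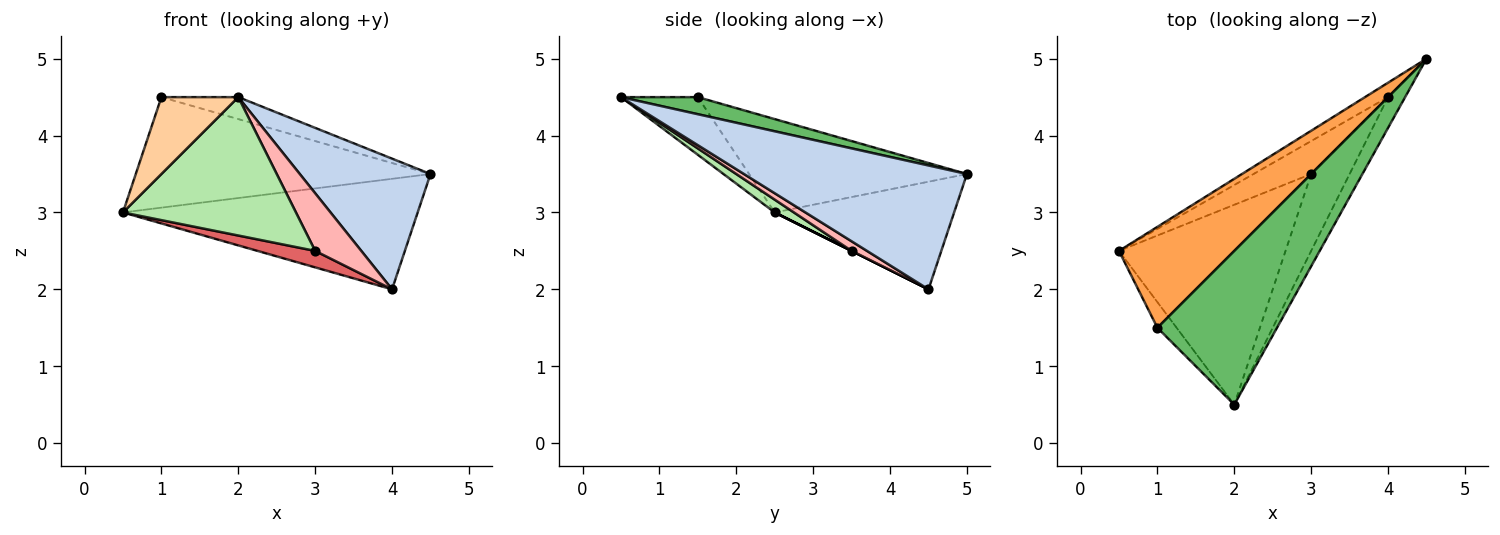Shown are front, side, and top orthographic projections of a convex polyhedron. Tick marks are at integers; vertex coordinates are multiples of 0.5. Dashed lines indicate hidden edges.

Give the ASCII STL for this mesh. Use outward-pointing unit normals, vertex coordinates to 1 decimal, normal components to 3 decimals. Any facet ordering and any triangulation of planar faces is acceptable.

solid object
 facet normal -0.517 0.849 -0.111
  outer loop
   vertex 4.0 4.5 2.0
   vertex 0.5 2.5 3.0
   vertex 4.5 5.0 3.5
  endloop
 endfacet
 facet normal 0.857 -0.502 -0.118
  outer loop
   vertex 4.0 4.5 2.0
   vertex 4.5 5.0 3.5
   vertex 2.0 0.5 4.5
  endloop
 endfacet
 facet normal -0.479 0.648 0.592
  outer loop
   vertex 1.0 1.5 4.5
   vertex 4.5 5.0 3.5
   vertex 0.5 2.5 3.0
  endloop
 endfacet
 facet normal -0.688 -0.688 -0.229
  outer loop
   vertex 1.0 1.5 4.5
   vertex 0.5 2.5 3.0
   vertex 2.0 0.5 4.5
  endloop
 endfacet
 facet normal 0.140 0.140 0.980
  outer loop
   vertex 1.0 1.5 4.5
   vertex 2.0 0.5 4.5
   vertex 4.5 5.0 3.5
  endloop
 endfacet
 facet normal 0.063 -0.568 -0.821
  outer loop
   vertex 3.0 3.5 2.5
   vertex 2.0 0.5 4.5
   vertex 0.5 2.5 3.0
  endloop
 endfacet
 facet normal 0.000 -0.447 -0.894
  outer loop
   vertex 3.0 3.5 2.5
   vertex 0.5 2.5 3.0
   vertex 4.0 4.5 2.0
  endloop
 endfacet
 facet normal 0.196 -0.588 -0.784
  outer loop
   vertex 3.0 3.5 2.5
   vertex 4.0 4.5 2.0
   vertex 2.0 0.5 4.5
  endloop
 endfacet
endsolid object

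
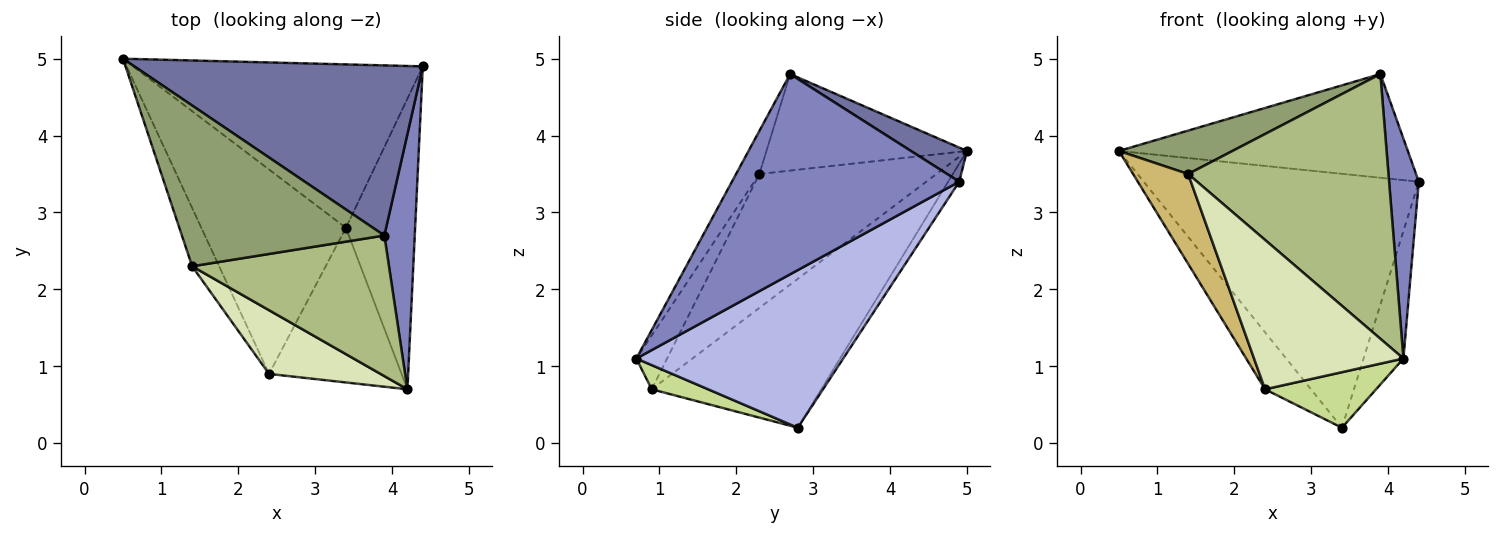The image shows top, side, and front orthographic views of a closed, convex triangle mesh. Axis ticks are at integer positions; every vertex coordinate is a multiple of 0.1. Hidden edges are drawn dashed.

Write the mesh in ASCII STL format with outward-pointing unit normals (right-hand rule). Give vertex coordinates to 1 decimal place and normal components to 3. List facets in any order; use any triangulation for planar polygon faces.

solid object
 facet normal 0.100 0.518 0.850
  outer loop
   vertex 3.9 2.7 4.8
   vertex 4.4 4.9 3.4
   vertex 0.5 5.0 3.8
  endloop
 endfacet
 facet normal 0.981 -0.128 0.149
  outer loop
   vertex 3.9 2.7 4.8
   vertex 4.2 0.7 1.1
   vertex 4.4 4.9 3.4
  endloop
 endfacet
 facet normal -0.034 0.840 -0.541
  outer loop
   vertex 3.4 2.8 0.2
   vertex 0.5 5.0 3.8
   vertex 4.4 4.9 3.4
  endloop
 endfacet
 facet normal 0.902 0.174 -0.396
  outer loop
   vertex 3.4 2.8 0.2
   vertex 4.4 4.9 3.4
   vertex 4.2 0.7 1.1
  endloop
 endfacet
 facet normal -0.418 -0.237 0.877
  outer loop
   vertex 1.4 2.3 3.5
   vertex 3.9 2.7 4.8
   vertex 0.5 5.0 3.8
  endloop
 endfacet
 facet normal -0.102 -0.879 0.467
  outer loop
   vertex 1.4 2.3 3.5
   vertex 4.2 0.7 1.1
   vertex 3.9 2.7 4.8
  endloop
 endfacet
 facet normal 0.169 -0.333 -0.928
  outer loop
   vertex 2.4 0.9 0.7
   vertex 3.4 2.8 0.2
   vertex 4.2 0.7 1.1
  endloop
 endfacet
 facet normal -0.186 -0.904 0.385
  outer loop
   vertex 2.4 0.9 0.7
   vertex 4.2 0.7 1.1
   vertex 1.4 2.3 3.5
  endloop
 endfacet
 facet normal -0.704 0.191 -0.684
  outer loop
   vertex 2.4 0.9 0.7
   vertex 0.5 5.0 3.8
   vertex 3.4 2.8 0.2
  endloop
 endfacet
 facet normal -0.938 -0.292 -0.189
  outer loop
   vertex 2.4 0.9 0.7
   vertex 1.4 2.3 3.5
   vertex 0.5 5.0 3.8
  endloop
 endfacet
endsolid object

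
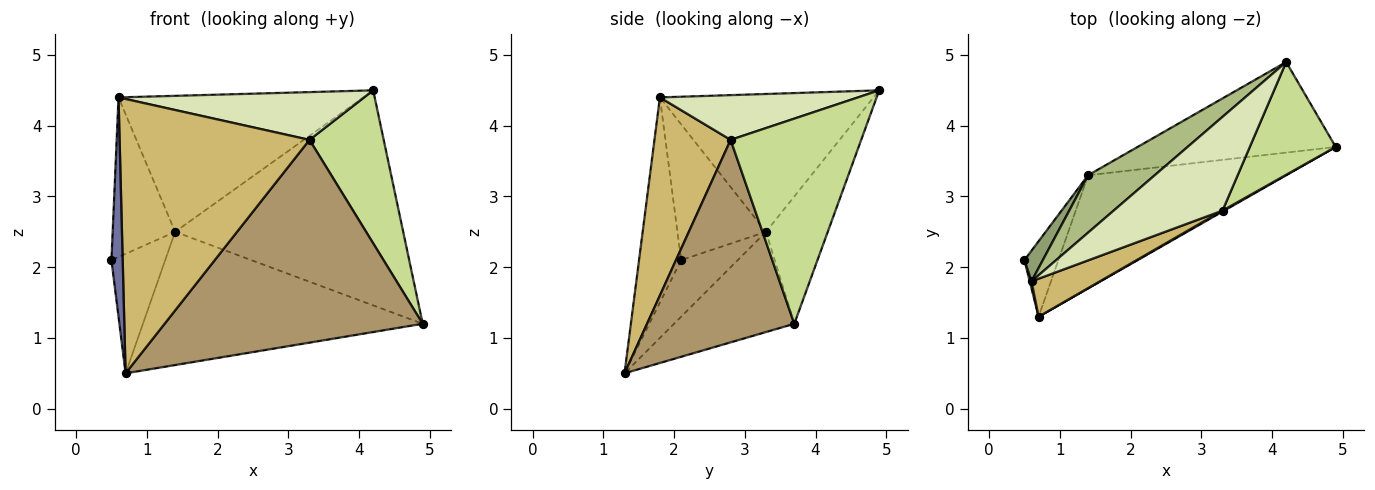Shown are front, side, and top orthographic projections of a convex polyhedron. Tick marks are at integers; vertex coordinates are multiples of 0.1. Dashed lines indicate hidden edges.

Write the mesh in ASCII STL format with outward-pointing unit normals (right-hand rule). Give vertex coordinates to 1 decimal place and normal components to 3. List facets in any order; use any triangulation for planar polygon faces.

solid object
 facet normal -0.966 -0.258 0.008
  outer loop
   vertex 0.6 1.8 4.4
   vertex 0.5 2.1 2.1
   vertex 0.7 1.3 0.5
  endloop
 endfacet
 facet normal -0.242 0.894 -0.377
  outer loop
   vertex 1.4 3.3 2.5
   vertex 4.2 4.9 4.5
   vertex 4.9 3.7 1.2
  endloop
 endfacet
 facet normal -0.665 0.632 -0.399
  outer loop
   vertex 1.4 3.3 2.5
   vertex 0.7 1.3 0.5
   vertex 0.5 2.1 2.1
  endloop
 endfacet
 facet normal -0.311 0.724 -0.615
  outer loop
   vertex 1.4 3.3 2.5
   vertex 4.9 3.7 1.2
   vertex 0.7 1.3 0.5
  endloop
 endfacet
 facet normal -0.812 0.573 0.110
  outer loop
   vertex 1.4 3.3 2.5
   vertex 0.5 2.1 2.1
   vertex 0.6 1.8 4.4
  endloop
 endfacet
 facet normal -0.627 0.718 0.303
  outer loop
   vertex 1.4 3.3 2.5
   vertex 0.6 1.8 4.4
   vertex 4.2 4.9 4.5
  endloop
 endfacet
 facet normal 0.817 -0.464 0.342
  outer loop
   vertex 3.3 2.8 3.8
   vertex 4.9 3.7 1.2
   vertex 4.2 4.9 4.5
  endloop
 endfacet
 facet normal 0.344 -0.426 0.837
  outer loop
   vertex 3.3 2.8 3.8
   vertex 4.2 4.9 4.5
   vertex 0.6 1.8 4.4
  endloop
 endfacet
 facet normal 0.496 -0.869 0.004
  outer loop
   vertex 3.3 2.8 3.8
   vertex 0.7 1.3 0.5
   vertex 4.9 3.7 1.2
  endloop
 endfacet
 facet normal 0.369 -0.921 0.127
  outer loop
   vertex 3.3 2.8 3.8
   vertex 0.6 1.8 4.4
   vertex 0.7 1.3 0.5
  endloop
 endfacet
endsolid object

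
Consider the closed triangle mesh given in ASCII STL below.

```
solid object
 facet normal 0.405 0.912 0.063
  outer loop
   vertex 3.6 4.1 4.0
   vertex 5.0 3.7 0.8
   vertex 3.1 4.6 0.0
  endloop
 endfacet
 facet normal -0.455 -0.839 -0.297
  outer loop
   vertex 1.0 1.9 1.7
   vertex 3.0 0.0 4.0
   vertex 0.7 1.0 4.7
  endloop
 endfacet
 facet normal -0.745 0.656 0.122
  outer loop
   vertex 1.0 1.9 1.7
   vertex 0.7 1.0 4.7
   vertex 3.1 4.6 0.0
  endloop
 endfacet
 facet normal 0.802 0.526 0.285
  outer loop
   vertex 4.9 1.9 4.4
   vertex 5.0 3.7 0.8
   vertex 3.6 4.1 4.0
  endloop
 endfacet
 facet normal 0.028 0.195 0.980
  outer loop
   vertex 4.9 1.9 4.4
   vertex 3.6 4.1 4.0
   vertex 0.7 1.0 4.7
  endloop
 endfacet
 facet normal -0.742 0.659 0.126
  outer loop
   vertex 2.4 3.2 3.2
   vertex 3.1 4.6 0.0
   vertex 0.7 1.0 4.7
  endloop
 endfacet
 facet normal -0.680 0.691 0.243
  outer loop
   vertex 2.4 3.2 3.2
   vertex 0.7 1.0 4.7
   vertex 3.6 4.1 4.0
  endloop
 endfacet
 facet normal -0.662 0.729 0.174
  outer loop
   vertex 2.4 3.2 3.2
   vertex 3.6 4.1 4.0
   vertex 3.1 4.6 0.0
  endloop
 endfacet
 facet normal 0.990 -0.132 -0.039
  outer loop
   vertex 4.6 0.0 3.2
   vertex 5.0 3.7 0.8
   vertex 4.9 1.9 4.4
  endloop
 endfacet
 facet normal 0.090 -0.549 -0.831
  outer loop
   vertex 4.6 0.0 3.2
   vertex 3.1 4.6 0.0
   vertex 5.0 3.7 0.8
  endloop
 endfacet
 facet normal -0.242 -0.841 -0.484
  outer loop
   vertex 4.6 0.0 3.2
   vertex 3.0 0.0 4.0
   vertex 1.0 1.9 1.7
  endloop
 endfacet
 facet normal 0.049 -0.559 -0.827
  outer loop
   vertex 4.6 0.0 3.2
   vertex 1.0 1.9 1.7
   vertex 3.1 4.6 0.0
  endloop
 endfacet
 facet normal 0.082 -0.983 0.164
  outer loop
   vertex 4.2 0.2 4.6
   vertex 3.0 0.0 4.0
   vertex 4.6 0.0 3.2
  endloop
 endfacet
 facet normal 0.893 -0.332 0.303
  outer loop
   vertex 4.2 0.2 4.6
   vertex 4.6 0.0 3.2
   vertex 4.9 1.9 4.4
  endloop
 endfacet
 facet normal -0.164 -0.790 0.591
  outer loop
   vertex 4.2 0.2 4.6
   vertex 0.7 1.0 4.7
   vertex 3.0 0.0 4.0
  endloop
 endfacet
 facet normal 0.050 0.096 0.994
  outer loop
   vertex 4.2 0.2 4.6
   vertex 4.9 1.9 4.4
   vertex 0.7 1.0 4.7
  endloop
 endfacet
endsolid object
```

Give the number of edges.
24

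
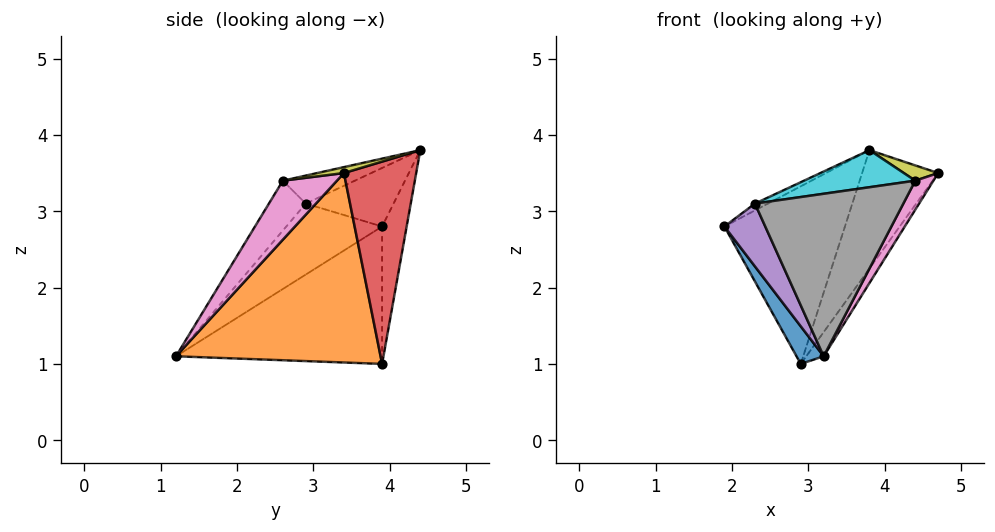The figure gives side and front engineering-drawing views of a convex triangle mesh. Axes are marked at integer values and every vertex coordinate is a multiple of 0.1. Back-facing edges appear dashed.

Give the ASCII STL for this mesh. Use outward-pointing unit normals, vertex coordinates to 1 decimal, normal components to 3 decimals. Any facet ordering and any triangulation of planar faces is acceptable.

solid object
 facet normal -0.868 -0.114 -0.482
  outer loop
   vertex 2.9 3.9 1.0
   vertex 3.2 1.2 1.1
   vertex 1.9 3.9 2.8
  endloop
 endfacet
 facet normal 0.816 0.069 -0.574
  outer loop
   vertex 2.9 3.9 1.0
   vertex 4.7 3.4 3.5
   vertex 3.2 1.2 1.1
  endloop
 endfacet
 facet normal -0.198 0.974 -0.110
  outer loop
   vertex 3.8 4.4 3.8
   vertex 2.9 3.9 1.0
   vertex 1.9 3.9 2.8
  endloop
 endfacet
 facet normal 0.650 0.684 -0.331
  outer loop
   vertex 3.8 4.4 3.8
   vertex 4.7 3.4 3.5
   vertex 2.9 3.9 1.0
  endloop
 endfacet
 facet normal -0.917 -0.391 -0.080
  outer loop
   vertex 2.3 2.9 3.1
   vertex 1.9 3.9 2.8
   vertex 3.2 1.2 1.1
  endloop
 endfacet
 facet normal -0.479 0.071 0.875
  outer loop
   vertex 2.3 2.9 3.1
   vertex 3.8 4.4 3.8
   vertex 1.9 3.9 2.8
  endloop
 endfacet
 facet normal 0.908 -0.304 -0.288
  outer loop
   vertex 4.4 2.6 3.4
   vertex 3.2 1.2 1.1
   vertex 4.7 3.4 3.5
  endloop
 endfacet
 facet normal -0.196 -0.789 0.582
  outer loop
   vertex 4.4 2.6 3.4
   vertex 2.3 2.9 3.1
   vertex 3.2 1.2 1.1
  endloop
 endfacet
 facet normal 0.134 -0.172 0.976
  outer loop
   vertex 4.4 2.6 3.4
   vertex 4.7 3.4 3.5
   vertex 3.8 4.4 3.8
  endloop
 endfacet
 facet normal -0.174 -0.268 0.947
  outer loop
   vertex 4.4 2.6 3.4
   vertex 3.8 4.4 3.8
   vertex 2.3 2.9 3.1
  endloop
 endfacet
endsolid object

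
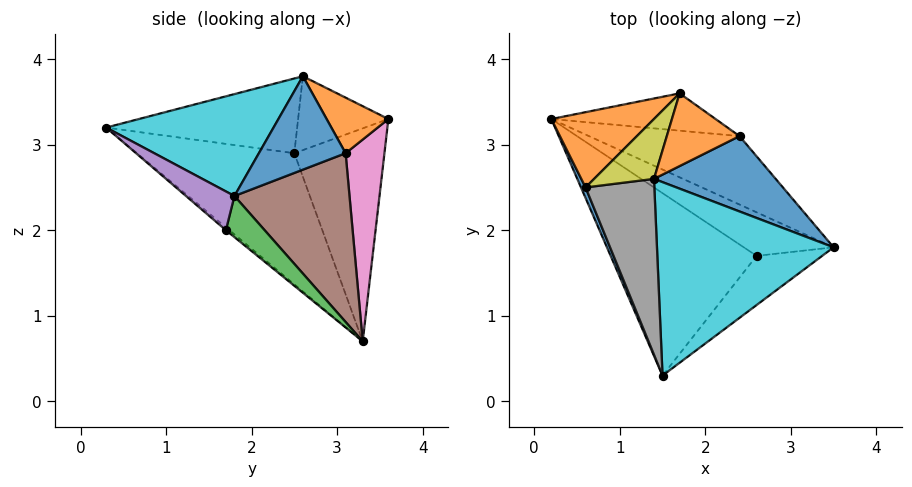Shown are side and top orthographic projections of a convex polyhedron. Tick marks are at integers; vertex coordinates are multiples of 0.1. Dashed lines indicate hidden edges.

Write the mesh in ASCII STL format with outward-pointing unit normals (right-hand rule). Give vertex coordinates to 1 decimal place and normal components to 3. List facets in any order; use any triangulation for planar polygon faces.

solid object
 facet normal -0.927 -0.375 0.032
  outer loop
   vertex 0.6 2.5 2.9
   vertex 0.2 3.3 0.7
   vertex 1.5 0.3 3.2
  endloop
 endfacet
 facet normal -0.723 0.596 0.348
  outer loop
   vertex 0.6 2.5 2.9
   vertex 1.7 3.6 3.3
   vertex 0.2 3.3 0.7
  endloop
 endfacet
 facet normal 0.414 -0.113 -0.903
  outer loop
   vertex 2.6 1.7 2.0
   vertex 0.2 3.3 0.7
   vertex 3.5 1.8 2.4
  endloop
 endfacet
 facet normal -0.015 -0.644 -0.765
  outer loop
   vertex 2.6 1.7 2.0
   vertex 1.5 0.3 3.2
   vertex 0.2 3.3 0.7
  endloop
 endfacet
 facet normal 0.336 -0.751 -0.568
  outer loop
   vertex 2.6 1.7 2.0
   vertex 3.5 1.8 2.4
   vertex 1.5 0.3 3.2
  endloop
 endfacet
 facet normal 0.558 0.664 -0.498
  outer loop
   vertex 2.4 3.1 2.9
   vertex 3.5 1.8 2.4
   vertex 0.2 3.3 0.7
  endloop
 endfacet
 facet normal 0.413 0.847 -0.336
  outer loop
   vertex 2.4 3.1 2.9
   vertex 0.2 3.3 0.7
   vertex 1.7 3.6 3.3
  endloop
 endfacet
 facet normal -0.720 -0.204 0.663
  outer loop
   vertex 1.4 2.6 3.8
   vertex 0.6 2.5 2.9
   vertex 1.5 0.3 3.2
  endloop
 endfacet
 facet normal -0.681 0.480 0.552
  outer loop
   vertex 1.4 2.6 3.8
   vertex 1.7 3.6 3.3
   vertex 0.6 2.5 2.9
  endloop
 endfacet
 facet normal 0.490 -0.200 0.849
  outer loop
   vertex 1.4 2.6 3.8
   vertex 1.5 0.3 3.2
   vertex 3.5 1.8 2.4
  endloop
 endfacet
 facet normal 0.596 0.206 0.776
  outer loop
   vertex 1.4 2.6 3.8
   vertex 3.5 1.8 2.4
   vertex 2.4 3.1 2.9
  endloop
 endfacet
 facet normal 0.594 0.210 0.777
  outer loop
   vertex 1.4 2.6 3.8
   vertex 2.4 3.1 2.9
   vertex 1.7 3.6 3.3
  endloop
 endfacet
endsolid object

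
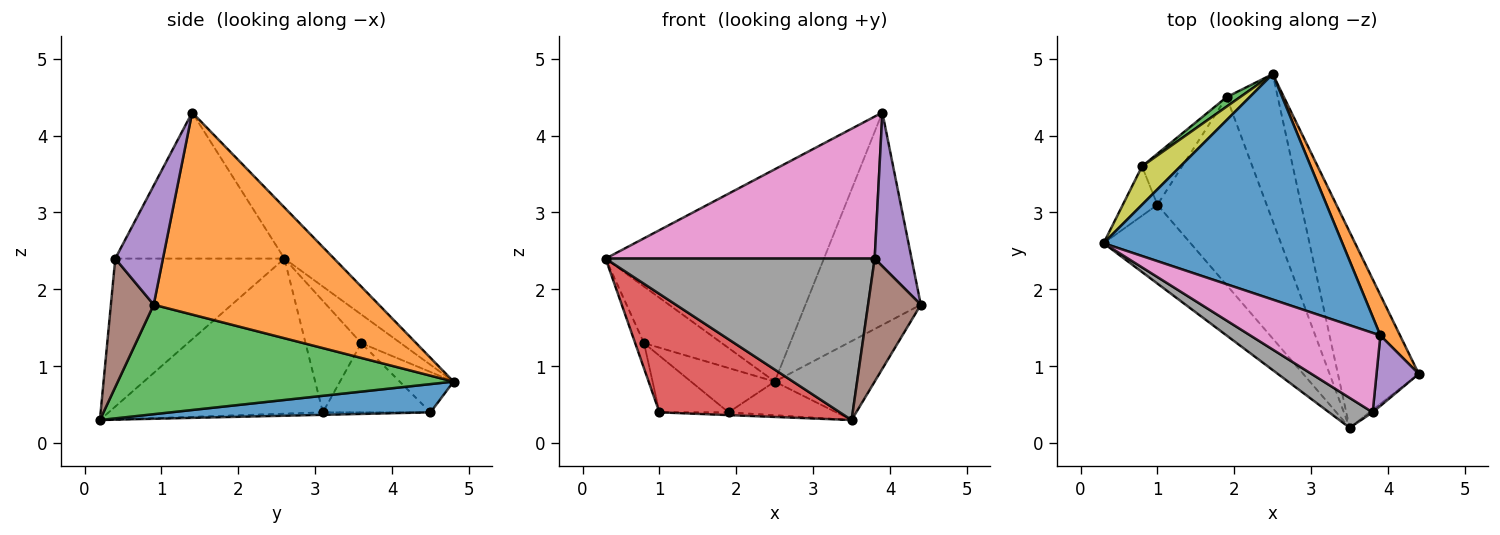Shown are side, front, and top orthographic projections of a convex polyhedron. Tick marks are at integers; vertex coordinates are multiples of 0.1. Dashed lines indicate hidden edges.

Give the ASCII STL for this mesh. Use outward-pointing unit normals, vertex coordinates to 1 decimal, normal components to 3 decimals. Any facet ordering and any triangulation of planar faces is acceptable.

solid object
 facet normal -0.154 0.677 0.719
  outer loop
   vertex 3.9 1.4 4.3
   vertex 2.5 4.8 0.8
   vertex 0.3 2.6 2.4
  endloop
 endfacet
 facet normal 0.887 0.454 0.087
  outer loop
   vertex 3.9 1.4 4.3
   vertex 4.4 0.9 1.8
   vertex 2.5 4.8 0.8
  endloop
 endfacet
 facet normal 0.782 0.233 -0.578
  outer loop
   vertex 3.5 0.2 0.3
   vertex 2.5 4.8 0.8
   vertex 4.4 0.9 1.8
  endloop
 endfacet
 facet normal -0.703 -0.592 -0.394
  outer loop
   vertex 1.0 3.1 0.4
   vertex 3.5 0.2 0.3
   vertex 0.3 2.6 2.4
  endloop
 endfacet
 facet normal 0.761 -0.589 0.270
  outer loop
   vertex 3.8 0.4 2.4
   vertex 4.4 0.9 1.8
   vertex 3.9 1.4 4.3
  endloop
 endfacet
 facet normal 0.631 -0.776 -0.016
  outer loop
   vertex 3.8 0.4 2.4
   vertex 3.5 0.2 0.3
   vertex 4.4 0.9 1.8
  endloop
 endfacet
 facet normal -0.481 -0.765 0.428
  outer loop
   vertex 3.8 0.4 2.4
   vertex 3.9 1.4 4.3
   vertex 0.3 2.6 2.4
  endloop
 endfacet
 facet normal -0.526 -0.836 0.155
  outer loop
   vertex 3.8 0.4 2.4
   vertex 0.3 2.6 2.4
   vertex 3.5 0.2 0.3
  endloop
 endfacet
 facet normal -0.386 0.763 0.518
  outer loop
   vertex 0.8 3.6 1.3
   vertex 0.3 2.6 2.4
   vertex 2.5 4.8 0.8
  endloop
 endfacet
 facet normal -0.944 0.150 -0.293
  outer loop
   vertex 0.8 3.6 1.3
   vertex 1.0 3.1 0.4
   vertex 0.3 2.6 2.4
  endloop
 endfacet
 facet normal 0.474 0.196 -0.858
  outer loop
   vertex 1.9 4.5 0.4
   vertex 2.5 4.8 0.8
   vertex 3.5 0.2 0.3
  endloop
 endfacet
 facet normal -0.023 0.015 -1.000
  outer loop
   vertex 1.9 4.5 0.4
   vertex 3.5 0.2 0.3
   vertex 1.0 3.1 0.4
  endloop
 endfacet
 facet normal -0.532 0.828 0.177
  outer loop
   vertex 1.9 4.5 0.4
   vertex 0.8 3.6 1.3
   vertex 2.5 4.8 0.8
  endloop
 endfacet
 facet normal -0.756 0.486 -0.438
  outer loop
   vertex 1.9 4.5 0.4
   vertex 1.0 3.1 0.4
   vertex 0.8 3.6 1.3
  endloop
 endfacet
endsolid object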